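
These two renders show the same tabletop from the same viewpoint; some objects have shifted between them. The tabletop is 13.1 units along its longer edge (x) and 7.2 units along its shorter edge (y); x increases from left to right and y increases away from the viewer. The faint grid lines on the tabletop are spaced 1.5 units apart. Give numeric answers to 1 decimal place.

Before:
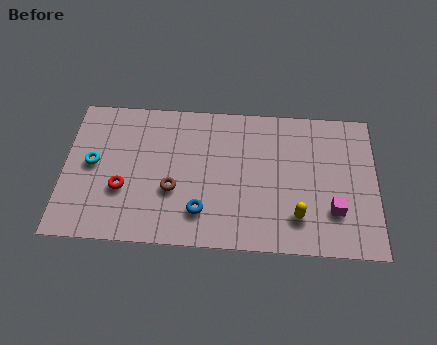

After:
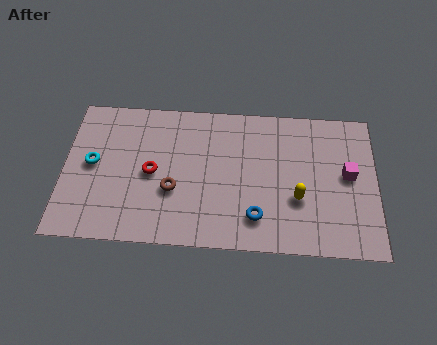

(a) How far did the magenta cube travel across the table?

1.9

The magenta cube moved from about (11.3, 2.1) to (11.9, 3.9), a distance of √(0.6² + 1.8²) ≈ 1.9.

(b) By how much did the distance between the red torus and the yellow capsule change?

-1.2

Before: roughly 7.4 units apart; after: 6.2. That's 1.2 units closer together.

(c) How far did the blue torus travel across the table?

2.3

From (5.8, 1.7) to (8.1, 1.6), the blue torus covered √(2.3² + 0.1²) ≈ 2.3 units.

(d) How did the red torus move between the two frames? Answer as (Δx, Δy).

(1.2, 0.9)

The red torus was at about (2.5, 2.6) and moved to about (3.7, 3.5).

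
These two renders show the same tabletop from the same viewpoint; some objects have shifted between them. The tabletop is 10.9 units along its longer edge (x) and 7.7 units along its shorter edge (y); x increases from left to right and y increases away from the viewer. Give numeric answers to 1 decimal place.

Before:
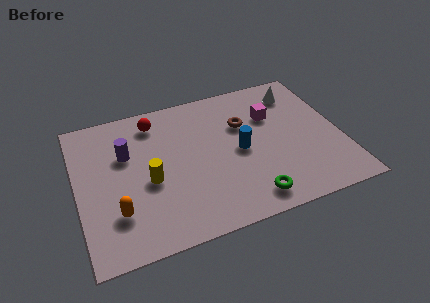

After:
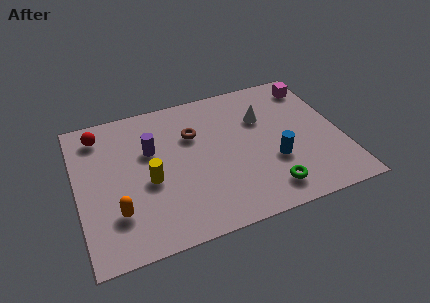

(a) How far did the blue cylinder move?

1.6

From (6.7, 3.7) to (8.0, 2.7), the blue cylinder covered √(1.3² + 1.0²) ≈ 1.6 units.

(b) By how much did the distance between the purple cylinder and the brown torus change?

-3.1

They were about 4.9 units apart before and 1.8 after — 3.1 units closer together.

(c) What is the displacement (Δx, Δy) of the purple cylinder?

(1.0, -0.1)

The purple cylinder was at about (2.1, 5.0) and moved to about (3.1, 4.9).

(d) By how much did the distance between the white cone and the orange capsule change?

-1.9

Before: roughly 8.9 units apart; after: 7.0. That's 1.9 units closer together.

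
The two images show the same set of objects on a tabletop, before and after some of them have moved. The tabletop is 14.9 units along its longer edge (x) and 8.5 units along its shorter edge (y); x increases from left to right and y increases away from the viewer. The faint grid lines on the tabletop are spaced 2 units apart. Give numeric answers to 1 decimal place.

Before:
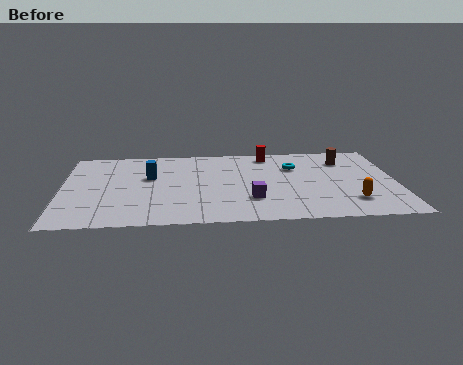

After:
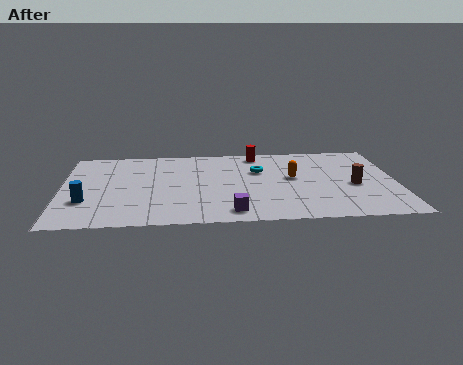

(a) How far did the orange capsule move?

3.7

The orange capsule was near (12.8, 2.0) before and (10.3, 4.7) after, so it travelled √(2.5² + 2.7²) ≈ 3.7 units.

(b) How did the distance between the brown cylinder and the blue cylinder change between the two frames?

+3.0

The distance was about 8.9 in the first image and 11.9 in the second, so they moved 3.0 units further apart.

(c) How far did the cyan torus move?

1.6

The cyan torus moved from about (10.4, 5.9) to (8.8, 5.6), a distance of √(1.6² + 0.3²) ≈ 1.6.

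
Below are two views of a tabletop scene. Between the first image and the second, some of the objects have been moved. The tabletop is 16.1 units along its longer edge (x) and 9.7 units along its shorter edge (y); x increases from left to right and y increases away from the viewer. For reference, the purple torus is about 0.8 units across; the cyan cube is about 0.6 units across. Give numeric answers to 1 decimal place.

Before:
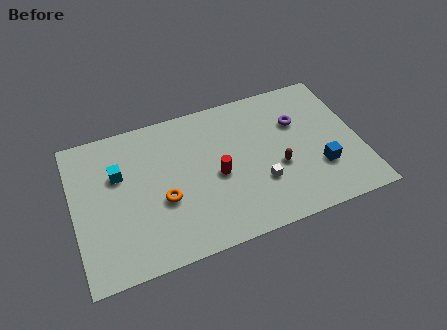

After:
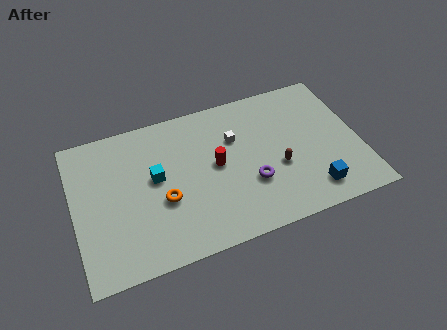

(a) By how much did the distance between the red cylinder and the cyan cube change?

-2.3

Before: roughly 5.7 units apart; after: 3.4. That's 2.3 units closer together.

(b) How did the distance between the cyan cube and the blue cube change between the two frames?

-2.3

The distance was about 11.6 in the first image and 9.3 in the second, so they moved 2.3 units closer together.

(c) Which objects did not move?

the brown capsule and the orange torus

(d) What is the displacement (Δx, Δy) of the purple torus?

(-3.0, -3.2)

The purple torus started near (12.8, 6.5) and ended near (9.8, 3.3).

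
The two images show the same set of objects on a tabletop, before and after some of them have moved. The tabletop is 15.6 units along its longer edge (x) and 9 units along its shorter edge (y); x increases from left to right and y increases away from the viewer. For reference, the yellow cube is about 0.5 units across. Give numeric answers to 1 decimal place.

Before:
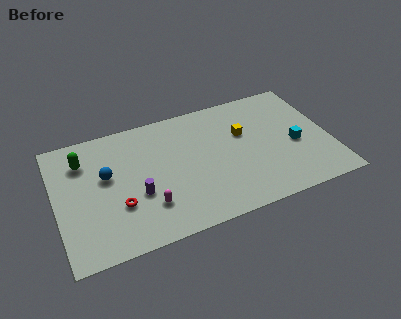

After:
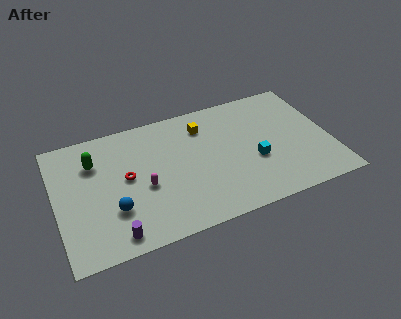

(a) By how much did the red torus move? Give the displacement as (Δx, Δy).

(0.6, 1.8)

The red torus was at about (3.4, 3.0) and moved to about (4.0, 4.8).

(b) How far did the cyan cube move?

2.4

The cyan cube moved from about (13.6, 3.9) to (11.2, 3.5), a distance of √(2.4² + 0.4²) ≈ 2.4.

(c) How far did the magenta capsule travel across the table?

1.4

From (5.0, 2.4) to (4.9, 3.8), the magenta capsule covered √(0.1² + 1.4²) ≈ 1.4 units.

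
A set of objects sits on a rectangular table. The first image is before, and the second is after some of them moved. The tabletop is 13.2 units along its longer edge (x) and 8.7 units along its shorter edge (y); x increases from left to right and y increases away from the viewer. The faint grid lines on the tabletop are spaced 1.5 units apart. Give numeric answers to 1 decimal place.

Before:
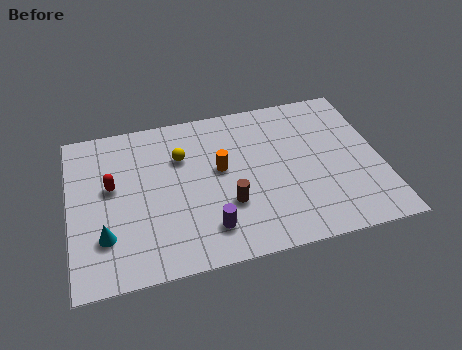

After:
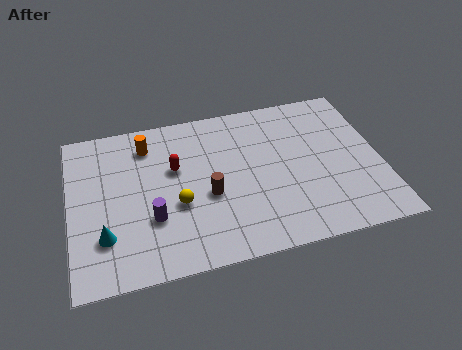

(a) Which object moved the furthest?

the orange cylinder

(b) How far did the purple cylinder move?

2.5

From (5.7, 1.8) to (3.4, 2.9), the purple cylinder covered √(2.3² + 1.1²) ≈ 2.5 units.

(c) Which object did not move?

the cyan cone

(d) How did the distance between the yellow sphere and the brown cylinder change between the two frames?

-2.3

They were about 3.6 units apart before and 1.3 after — 2.3 units closer together.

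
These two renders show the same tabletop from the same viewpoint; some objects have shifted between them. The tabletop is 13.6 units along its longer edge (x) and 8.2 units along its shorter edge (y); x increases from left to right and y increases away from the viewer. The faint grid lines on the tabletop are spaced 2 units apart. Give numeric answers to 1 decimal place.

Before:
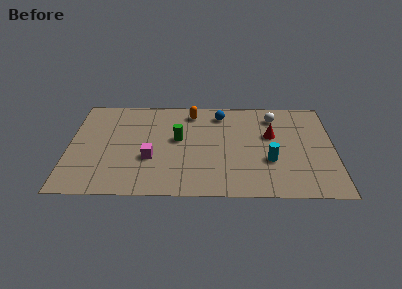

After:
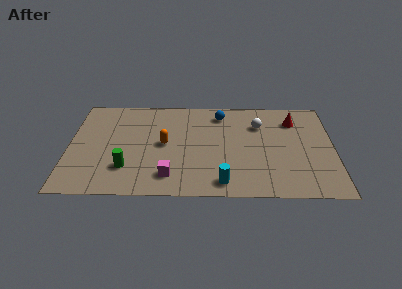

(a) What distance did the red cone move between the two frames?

1.8

The red cone was near (10.4, 5.0) before and (11.6, 6.3) after, so it travelled √(1.2² + 1.3²) ≈ 1.8 units.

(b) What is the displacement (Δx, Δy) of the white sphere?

(-0.8, -0.7)

From the two frames, the white sphere sits at roughly (10.6, 6.6) before and (9.8, 5.9) after.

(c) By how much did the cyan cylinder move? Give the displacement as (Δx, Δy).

(-2.4, -1.8)

The cyan cylinder started near (10.3, 2.9) and ended near (7.9, 1.1).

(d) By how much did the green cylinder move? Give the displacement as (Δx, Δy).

(-2.6, -2.4)

The green cylinder was at about (5.6, 4.6) and moved to about (3.0, 2.2).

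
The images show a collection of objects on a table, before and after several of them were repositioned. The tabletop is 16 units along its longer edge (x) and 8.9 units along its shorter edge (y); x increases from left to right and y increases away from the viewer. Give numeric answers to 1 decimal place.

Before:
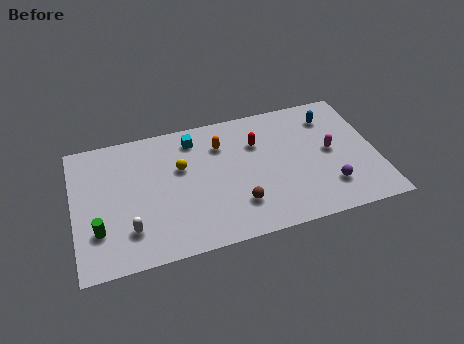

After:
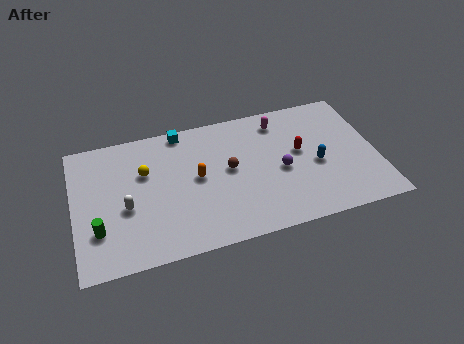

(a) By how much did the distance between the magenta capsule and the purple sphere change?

+1.0

They were about 2.4 units apart before and 3.4 after — 1.0 units further apart.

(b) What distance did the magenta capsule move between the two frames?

3.8

From (13.6, 4.6) to (11.1, 7.4), the magenta capsule covered √(2.5² + 2.8²) ≈ 3.8 units.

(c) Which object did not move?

the green cylinder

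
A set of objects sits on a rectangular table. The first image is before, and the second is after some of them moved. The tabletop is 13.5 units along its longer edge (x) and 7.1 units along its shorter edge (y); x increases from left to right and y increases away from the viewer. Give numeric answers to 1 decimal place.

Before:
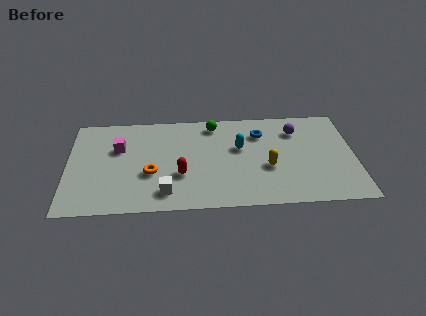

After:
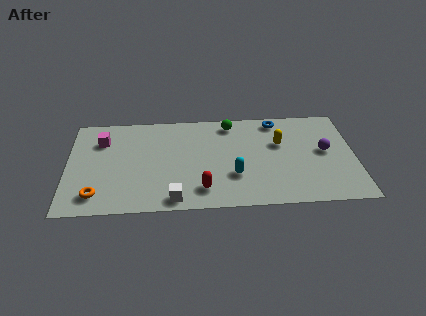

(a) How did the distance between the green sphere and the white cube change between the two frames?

+0.6

They were about 5.3 units apart before and 5.9 after — 0.6 units further apart.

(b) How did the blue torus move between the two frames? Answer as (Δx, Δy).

(0.8, 0.9)

The blue torus started near (9.1, 5.3) and ended near (9.9, 6.2).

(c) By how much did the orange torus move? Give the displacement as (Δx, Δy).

(-2.5, -1.4)

The orange torus was at about (3.9, 2.7) and moved to about (1.4, 1.3).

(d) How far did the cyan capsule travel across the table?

2.0

The cyan capsule moved from about (8.1, 4.3) to (7.8, 2.3), a distance of √(0.3² + 2.0²) ≈ 2.0.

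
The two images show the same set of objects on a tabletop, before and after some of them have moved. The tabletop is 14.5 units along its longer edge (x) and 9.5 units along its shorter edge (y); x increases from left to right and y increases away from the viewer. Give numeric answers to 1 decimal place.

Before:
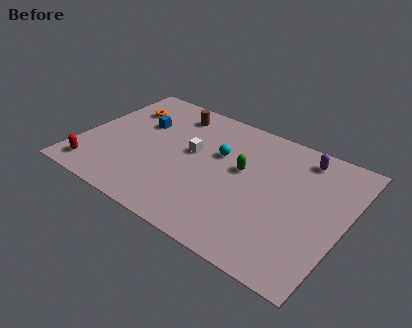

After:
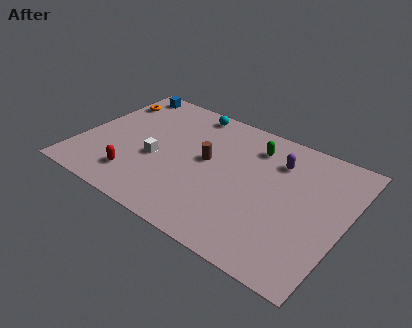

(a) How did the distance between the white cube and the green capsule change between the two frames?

+3.2

The distance was about 2.8 in the first image and 6.0 in the second, so they moved 3.2 units further apart.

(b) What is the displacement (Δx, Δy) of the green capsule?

(0.3, 2.0)

The green capsule started near (8.8, 5.5) and ended near (9.1, 7.5).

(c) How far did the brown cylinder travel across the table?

3.7

The brown cylinder moved from about (4.4, 7.9) to (6.9, 5.2), a distance of √(2.5² + 2.7²) ≈ 3.7.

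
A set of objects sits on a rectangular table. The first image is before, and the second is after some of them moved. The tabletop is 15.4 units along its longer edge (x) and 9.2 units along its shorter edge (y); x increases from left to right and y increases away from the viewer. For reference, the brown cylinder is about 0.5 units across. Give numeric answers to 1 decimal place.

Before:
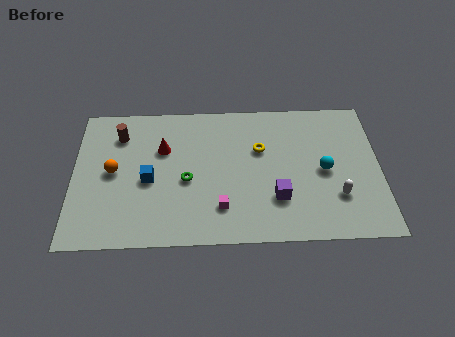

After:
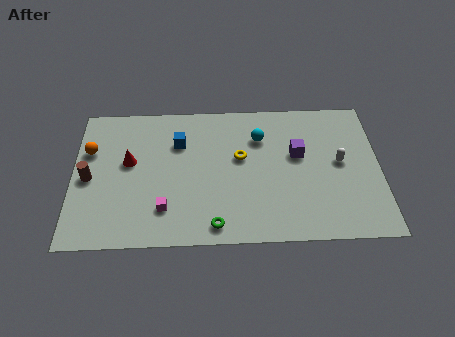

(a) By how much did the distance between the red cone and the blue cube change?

+0.7

Before: roughly 2.1 units apart; after: 2.8. That's 0.7 units further apart.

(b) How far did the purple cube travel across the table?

3.0

The purple cube moved from about (10.2, 2.7) to (11.3, 5.5), a distance of √(1.1² + 2.8²) ≈ 3.0.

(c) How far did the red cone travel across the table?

1.9

The red cone was near (4.5, 6.1) before and (2.8, 5.3) after, so it travelled √(1.7² + 0.8²) ≈ 1.9 units.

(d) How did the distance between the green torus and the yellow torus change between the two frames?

+0.3

The distance was about 4.2 in the first image and 4.5 in the second, so they moved 0.3 units further apart.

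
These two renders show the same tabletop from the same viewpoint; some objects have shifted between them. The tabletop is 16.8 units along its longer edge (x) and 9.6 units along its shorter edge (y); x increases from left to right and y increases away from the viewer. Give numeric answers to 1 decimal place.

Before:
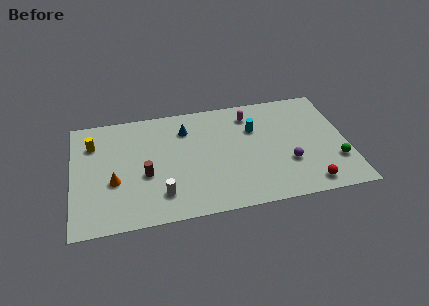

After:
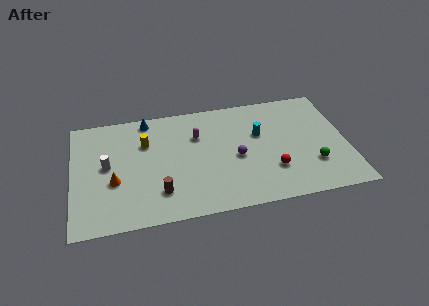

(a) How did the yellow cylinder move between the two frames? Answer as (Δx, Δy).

(3.2, -0.5)

From the two frames, the yellow cylinder sits at roughly (1.3, 7.1) before and (4.5, 6.6) after.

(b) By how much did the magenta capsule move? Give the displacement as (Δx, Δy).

(-3.3, -1.2)

From the two frames, the magenta capsule sits at roughly (11.0, 7.8) before and (7.7, 6.6) after.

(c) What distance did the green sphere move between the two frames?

1.4

The green sphere was near (16.0, 2.8) before and (14.6, 2.8) after, so it travelled √(1.4² + 0.0²) ≈ 1.4 units.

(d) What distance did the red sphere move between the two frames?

2.6

The red sphere moved from about (14.2, 1.2) to (12.1, 2.8), a distance of √(2.1² + 1.6²) ≈ 2.6.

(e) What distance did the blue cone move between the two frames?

2.6

The blue cone moved from about (7.0, 7.3) to (4.7, 8.6), a distance of √(2.3² + 1.3²) ≈ 2.6.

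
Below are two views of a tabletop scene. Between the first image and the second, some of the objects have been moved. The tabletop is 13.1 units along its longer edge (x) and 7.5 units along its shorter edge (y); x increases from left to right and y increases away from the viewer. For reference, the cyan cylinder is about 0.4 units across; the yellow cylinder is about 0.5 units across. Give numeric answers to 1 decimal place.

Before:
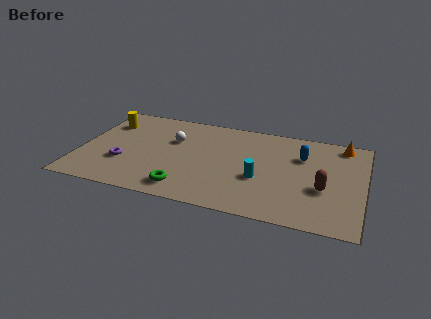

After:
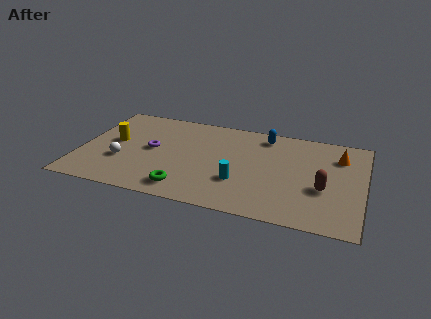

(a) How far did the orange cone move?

1.0

From (12.0, 6.6) to (11.9, 5.6), the orange cone covered √(0.1² + 1.0²) ≈ 1.0 units.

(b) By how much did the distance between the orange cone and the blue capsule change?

+1.3

They were about 2.3 units apart before and 3.6 after — 1.3 units further apart.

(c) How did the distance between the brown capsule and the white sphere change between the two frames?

+1.9

They were about 7.4 units apart before and 9.3 after — 1.9 units further apart.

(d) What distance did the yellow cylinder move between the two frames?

1.6

The yellow cylinder was near (1.0, 5.6) before and (1.5, 4.1) after, so it travelled √(0.5² + 1.5²) ≈ 1.6 units.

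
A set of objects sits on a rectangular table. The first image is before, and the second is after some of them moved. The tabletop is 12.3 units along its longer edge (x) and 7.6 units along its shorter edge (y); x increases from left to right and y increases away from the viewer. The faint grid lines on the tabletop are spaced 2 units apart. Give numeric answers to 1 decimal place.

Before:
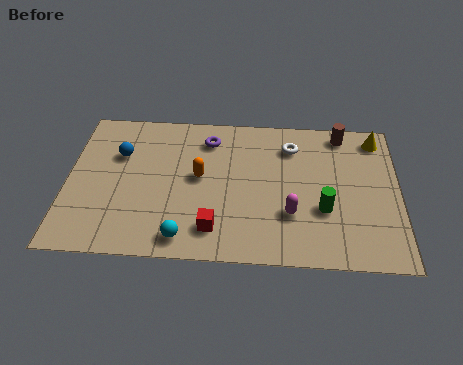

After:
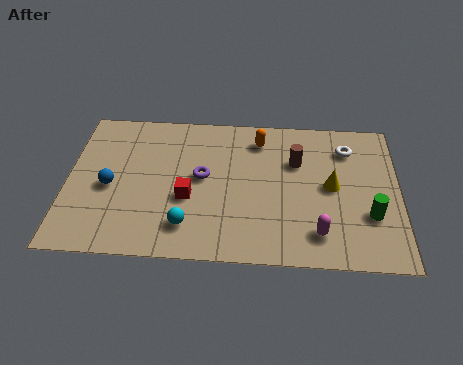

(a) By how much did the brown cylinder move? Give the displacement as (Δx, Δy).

(-1.7, -1.6)

From the two frames, the brown cylinder sits at roughly (10.2, 6.7) before and (8.5, 5.1) after.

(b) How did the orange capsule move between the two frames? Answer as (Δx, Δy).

(2.2, 2.1)

The orange capsule started near (4.9, 4.1) and ended near (7.1, 6.2).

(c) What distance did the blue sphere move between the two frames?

1.7

The blue sphere moved from about (1.9, 5.1) to (1.6, 3.4), a distance of √(0.3² + 1.7²) ≈ 1.7.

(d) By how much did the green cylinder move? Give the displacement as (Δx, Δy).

(1.7, -0.2)

The green cylinder started near (9.5, 2.7) and ended near (11.2, 2.5).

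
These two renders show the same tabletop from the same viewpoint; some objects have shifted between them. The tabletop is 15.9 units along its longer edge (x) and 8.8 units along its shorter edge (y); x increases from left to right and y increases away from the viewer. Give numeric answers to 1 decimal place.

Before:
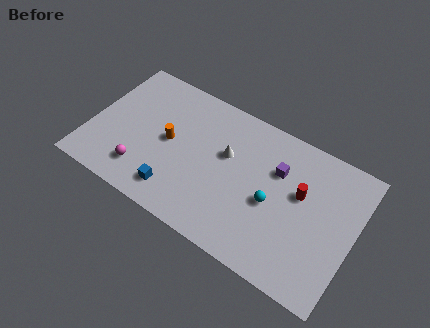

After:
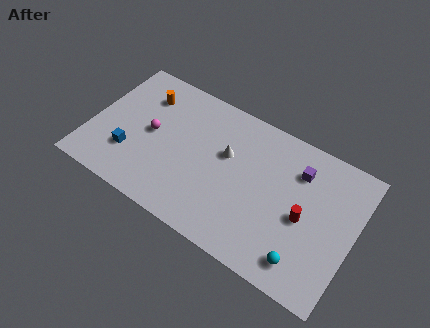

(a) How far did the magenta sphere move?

2.6

The magenta sphere was near (3.5, 1.9) before and (3.6, 4.5) after, so it travelled √(0.1² + 2.6²) ≈ 2.6 units.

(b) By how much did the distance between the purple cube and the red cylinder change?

+1.0

The distance was about 1.7 in the first image and 2.7 in the second, so they moved 1.0 units further apart.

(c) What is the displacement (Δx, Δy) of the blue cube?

(-3.0, 1.0)

The blue cube started near (5.6, 1.6) and ended near (2.6, 2.6).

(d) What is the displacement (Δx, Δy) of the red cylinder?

(0.4, -1.3)

From the two frames, the red cylinder sits at roughly (12.6, 5.3) before and (13.0, 4.0) after.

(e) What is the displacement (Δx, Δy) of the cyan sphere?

(2.3, -2.4)

From the two frames, the cyan sphere sits at roughly (11.1, 3.9) before and (13.4, 1.5) after.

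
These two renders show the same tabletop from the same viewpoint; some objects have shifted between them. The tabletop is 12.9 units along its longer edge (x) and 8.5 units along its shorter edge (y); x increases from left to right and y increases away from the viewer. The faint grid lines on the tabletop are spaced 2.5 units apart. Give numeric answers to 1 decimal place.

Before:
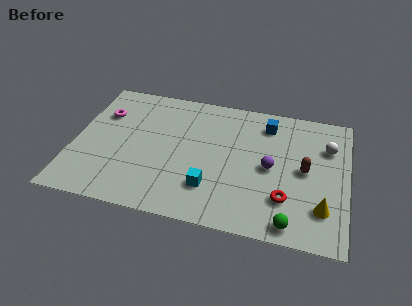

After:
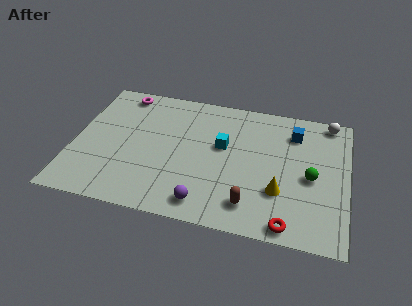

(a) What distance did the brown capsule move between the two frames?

3.6

The brown capsule moved from about (10.9, 4.3) to (8.5, 1.6), a distance of √(2.4² + 2.7²) ≈ 3.6.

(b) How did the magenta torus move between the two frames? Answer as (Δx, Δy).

(0.8, 1.6)

The magenta torus started near (1.2, 5.9) and ended near (2.0, 7.5).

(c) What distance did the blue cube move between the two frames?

1.3

The blue cube moved from about (9.0, 6.9) to (10.3, 6.6), a distance of √(1.3² + 0.3²) ≈ 1.3.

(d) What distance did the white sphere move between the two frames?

1.7

The white sphere was near (11.9, 6.0) before and (11.9, 7.7) after, so it travelled √(0.0² + 1.7²) ≈ 1.7 units.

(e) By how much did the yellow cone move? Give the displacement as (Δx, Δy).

(-2.0, 0.6)

The yellow cone was at about (11.8, 2.1) and moved to about (9.8, 2.7).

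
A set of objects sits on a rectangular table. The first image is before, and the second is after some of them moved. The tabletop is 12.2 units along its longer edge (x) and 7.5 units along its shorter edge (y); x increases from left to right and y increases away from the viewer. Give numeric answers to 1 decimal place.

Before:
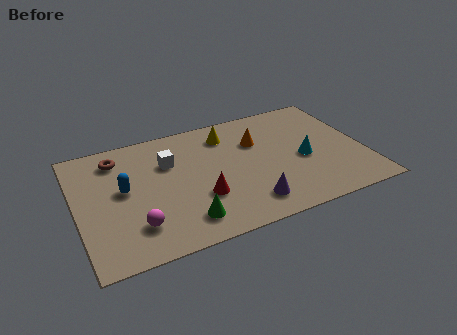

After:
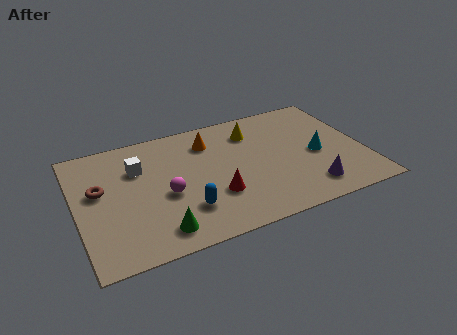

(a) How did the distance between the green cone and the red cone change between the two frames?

+1.4

The distance was about 1.4 in the first image and 2.8 in the second, so they moved 1.4 units further apart.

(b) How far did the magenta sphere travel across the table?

2.0

From (2.3, 1.8) to (3.7, 3.2), the magenta sphere covered √(1.4² + 1.4²) ≈ 2.0 units.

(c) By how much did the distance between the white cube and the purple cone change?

+3.1

They were about 4.8 units apart before and 7.9 after — 3.1 units further apart.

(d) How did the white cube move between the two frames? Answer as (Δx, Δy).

(-1.3, 0.1)

From the two frames, the white cube sits at roughly (4.0, 5.1) before and (2.7, 5.2) after.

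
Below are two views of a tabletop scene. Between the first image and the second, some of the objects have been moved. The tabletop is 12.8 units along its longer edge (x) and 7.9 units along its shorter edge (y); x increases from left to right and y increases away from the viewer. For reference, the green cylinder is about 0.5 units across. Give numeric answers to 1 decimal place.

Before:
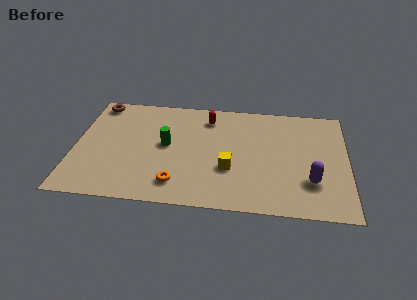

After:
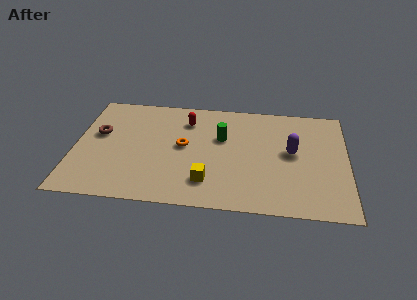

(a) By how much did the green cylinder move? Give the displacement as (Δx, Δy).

(2.6, 0.8)

The green cylinder was at about (4.3, 4.2) and moved to about (6.9, 5.0).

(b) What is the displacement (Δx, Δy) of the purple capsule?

(-0.9, 2.0)

The purple capsule started near (11.1, 2.3) and ended near (10.2, 4.3).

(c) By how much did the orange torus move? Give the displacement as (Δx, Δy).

(0.2, 2.7)

The orange torus was at about (4.9, 1.5) and moved to about (5.1, 4.2).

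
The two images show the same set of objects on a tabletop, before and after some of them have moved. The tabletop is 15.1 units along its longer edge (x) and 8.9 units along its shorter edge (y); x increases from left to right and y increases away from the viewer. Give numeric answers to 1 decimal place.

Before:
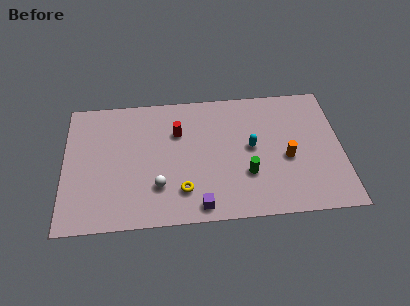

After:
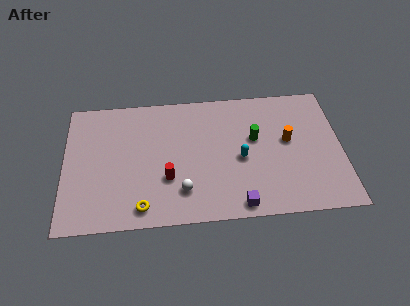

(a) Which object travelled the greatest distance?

the red cylinder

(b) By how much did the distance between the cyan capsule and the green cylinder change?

-0.3

Before: roughly 1.8 units apart; after: 1.5. That's 0.3 units closer together.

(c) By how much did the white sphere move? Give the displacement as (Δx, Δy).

(1.3, -0.4)

The white sphere was at about (5.1, 2.5) and moved to about (6.4, 2.1).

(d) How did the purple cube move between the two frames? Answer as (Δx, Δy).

(2.1, -0.1)

From the two frames, the purple cube sits at roughly (7.3, 1.0) before and (9.4, 0.9) after.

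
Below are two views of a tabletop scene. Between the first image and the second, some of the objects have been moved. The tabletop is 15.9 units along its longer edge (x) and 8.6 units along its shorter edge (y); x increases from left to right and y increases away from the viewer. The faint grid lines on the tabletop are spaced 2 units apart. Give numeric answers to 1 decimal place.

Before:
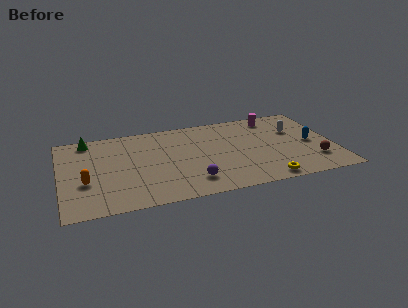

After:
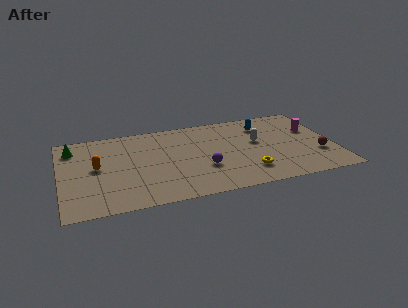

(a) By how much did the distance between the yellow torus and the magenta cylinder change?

-1.2

The distance was about 6.6 in the first image and 5.4 in the second, so they moved 1.2 units closer together.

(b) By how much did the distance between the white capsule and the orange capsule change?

-3.2

Before: roughly 12.6 units apart; after: 9.4. That's 3.2 units closer together.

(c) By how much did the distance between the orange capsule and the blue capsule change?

-3.1

Before: roughly 13.2 units apart; after: 10.1. That's 3.1 units closer together.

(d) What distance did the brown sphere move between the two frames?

0.7

From (14.6, 2.2) to (14.9, 2.8), the brown sphere covered √(0.3² + 0.6²) ≈ 0.7 units.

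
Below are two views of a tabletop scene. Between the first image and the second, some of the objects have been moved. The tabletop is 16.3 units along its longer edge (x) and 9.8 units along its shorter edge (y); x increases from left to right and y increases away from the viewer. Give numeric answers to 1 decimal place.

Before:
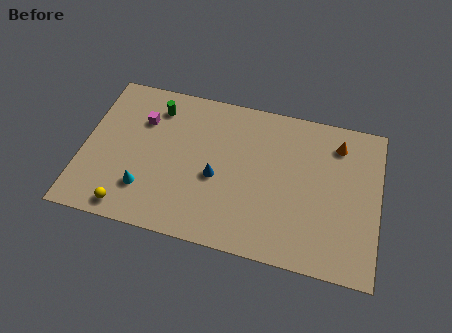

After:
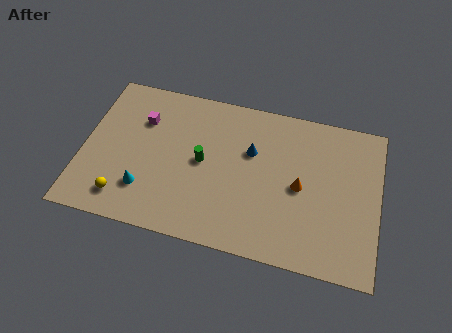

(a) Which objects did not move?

the cyan cone and the magenta cube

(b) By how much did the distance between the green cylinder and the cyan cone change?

-1.5

Before: roughly 5.4 units apart; after: 3.9. That's 1.5 units closer together.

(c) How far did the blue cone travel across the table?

2.8

From (7.4, 4.2) to (9.2, 6.3), the blue cone covered √(1.8² + 2.1²) ≈ 2.8 units.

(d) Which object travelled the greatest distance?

the green cylinder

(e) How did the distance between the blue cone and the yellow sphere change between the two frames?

+2.6

They were about 5.5 units apart before and 8.1 after — 2.6 units further apart.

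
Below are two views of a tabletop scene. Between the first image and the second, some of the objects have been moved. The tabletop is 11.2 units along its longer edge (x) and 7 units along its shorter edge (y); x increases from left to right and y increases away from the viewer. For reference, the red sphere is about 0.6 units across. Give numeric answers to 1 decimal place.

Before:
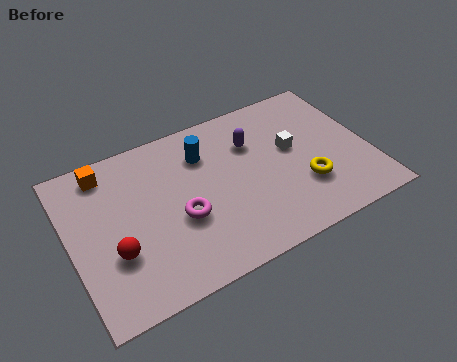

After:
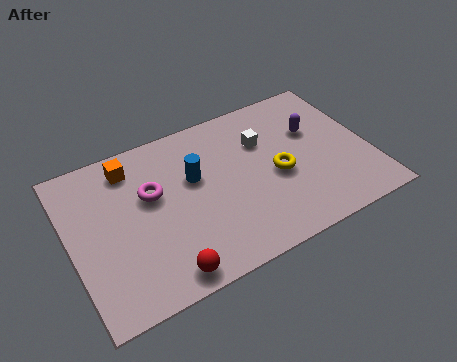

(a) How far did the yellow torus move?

1.3

The yellow torus was near (8.6, 2.2) before and (7.7, 3.1) after, so it travelled √(0.9² + 0.9²) ≈ 1.3 units.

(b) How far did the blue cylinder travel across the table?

1.0

The blue cylinder moved from about (5.2, 5.2) to (4.7, 4.3), a distance of √(0.5² + 0.9²) ≈ 1.0.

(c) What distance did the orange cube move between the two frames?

0.9

From (1.6, 6.0) to (2.5, 5.8), the orange cube covered √(0.9² + 0.2²) ≈ 0.9 units.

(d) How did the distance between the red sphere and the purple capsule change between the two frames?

+1.2

They were about 6.0 units apart before and 7.2 after — 1.2 units further apart.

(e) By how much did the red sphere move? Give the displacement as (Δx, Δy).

(1.6, -1.6)

From the two frames, the red sphere sits at roughly (1.5, 2.4) before and (3.1, 0.8) after.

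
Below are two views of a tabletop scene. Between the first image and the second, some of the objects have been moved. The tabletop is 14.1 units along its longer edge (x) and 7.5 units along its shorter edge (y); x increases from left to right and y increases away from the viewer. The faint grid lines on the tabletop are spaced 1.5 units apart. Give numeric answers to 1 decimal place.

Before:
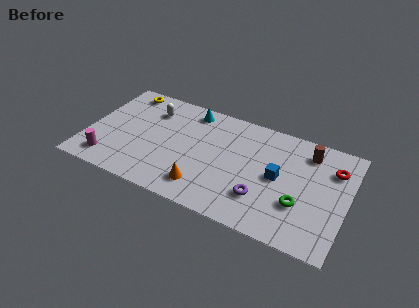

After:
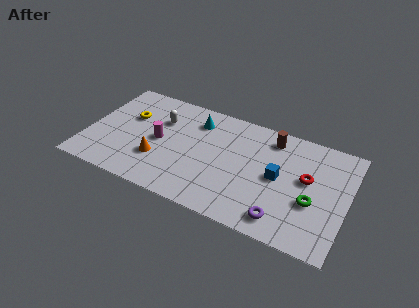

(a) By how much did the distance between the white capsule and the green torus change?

-0.3

They were about 9.1 units apart before and 8.8 after — 0.3 units closer together.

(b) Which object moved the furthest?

the magenta cylinder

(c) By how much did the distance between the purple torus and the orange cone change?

+3.8

Before: roughly 3.2 units apart; after: 7.0. That's 3.8 units further apart.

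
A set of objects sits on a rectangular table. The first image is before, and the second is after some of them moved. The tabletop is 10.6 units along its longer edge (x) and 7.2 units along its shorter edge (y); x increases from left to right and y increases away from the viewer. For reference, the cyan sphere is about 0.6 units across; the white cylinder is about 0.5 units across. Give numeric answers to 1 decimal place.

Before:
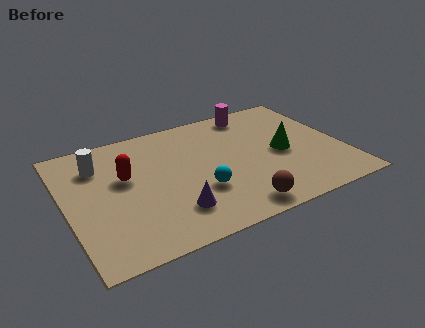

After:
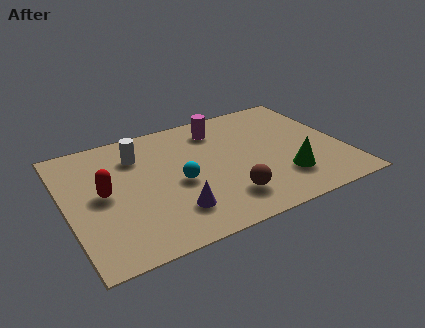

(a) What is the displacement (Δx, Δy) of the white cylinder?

(1.5, 0.0)

The white cylinder was at about (1.4, 5.4) and moved to about (2.9, 5.4).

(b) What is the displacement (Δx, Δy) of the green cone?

(-0.2, -1.5)

The green cone was at about (8.3, 3.4) and moved to about (8.1, 1.9).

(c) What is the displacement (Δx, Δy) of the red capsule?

(-0.9, -0.6)

The red capsule was at about (2.3, 4.3) and moved to about (1.4, 3.7).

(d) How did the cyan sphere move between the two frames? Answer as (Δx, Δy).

(-0.7, 0.8)

From the two frames, the cyan sphere sits at roughly (4.9, 2.4) before and (4.2, 3.2) after.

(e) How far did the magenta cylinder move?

1.6

The magenta cylinder was near (7.6, 6.3) before and (6.1, 5.8) after, so it travelled √(1.5² + 0.5²) ≈ 1.6 units.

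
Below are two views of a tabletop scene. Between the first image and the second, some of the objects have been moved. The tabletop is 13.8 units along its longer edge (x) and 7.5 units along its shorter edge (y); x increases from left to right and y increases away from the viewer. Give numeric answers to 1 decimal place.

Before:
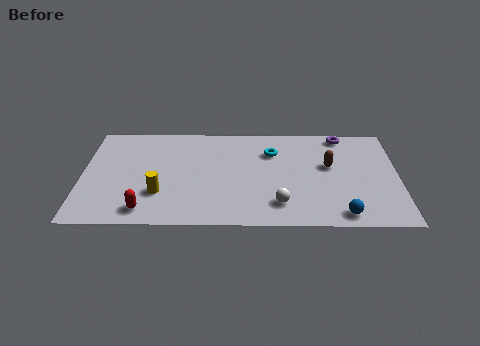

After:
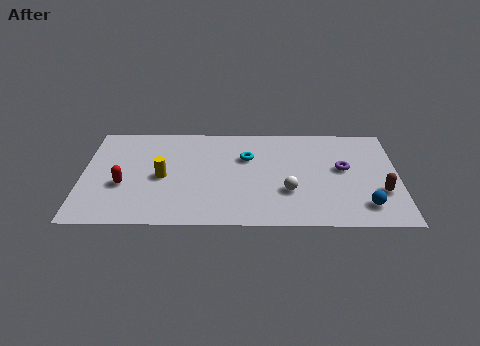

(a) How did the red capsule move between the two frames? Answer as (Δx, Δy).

(-1.0, 1.8)

The red capsule was at about (2.8, 1.1) and moved to about (1.8, 2.9).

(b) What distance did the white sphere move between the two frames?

1.0

The white sphere was near (8.6, 1.6) before and (9.0, 2.5) after, so it travelled √(0.4² + 0.9²) ≈ 1.0 units.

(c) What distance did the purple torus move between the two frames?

2.5

The purple torus was near (11.4, 6.7) before and (11.4, 4.2) after, so it travelled √(0.0² + 2.5²) ≈ 2.5 units.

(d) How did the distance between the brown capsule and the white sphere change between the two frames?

+0.4

They were about 3.6 units apart before and 4.0 after — 0.4 units further apart.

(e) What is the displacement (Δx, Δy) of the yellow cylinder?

(0.1, 1.2)

The yellow cylinder was at about (3.4, 2.3) and moved to about (3.5, 3.5).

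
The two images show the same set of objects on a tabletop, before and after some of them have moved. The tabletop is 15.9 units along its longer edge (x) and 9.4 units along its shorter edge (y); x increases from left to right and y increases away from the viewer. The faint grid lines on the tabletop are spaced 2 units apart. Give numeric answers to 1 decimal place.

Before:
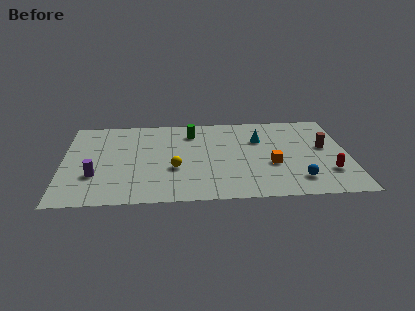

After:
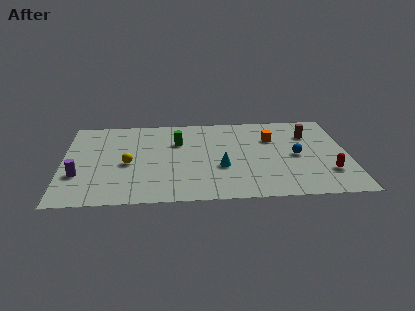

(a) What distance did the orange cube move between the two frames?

2.9

From (11.6, 3.6) to (11.7, 6.5), the orange cube covered √(0.1² + 2.9²) ≈ 2.9 units.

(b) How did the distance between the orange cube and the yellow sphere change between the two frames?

+3.0

They were about 5.4 units apart before and 8.4 after — 3.0 units further apart.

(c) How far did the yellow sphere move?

2.7

The yellow sphere was near (6.2, 3.5) before and (3.6, 4.2) after, so it travelled √(2.6² + 0.7²) ≈ 2.7 units.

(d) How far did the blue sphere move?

2.6

The blue sphere moved from about (13.0, 1.9) to (13.0, 4.5), a distance of √(0.0² + 2.6²) ≈ 2.6.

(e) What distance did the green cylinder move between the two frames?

1.3

From (7.2, 7.4) to (6.4, 6.4), the green cylinder covered √(0.8² + 1.0²) ≈ 1.3 units.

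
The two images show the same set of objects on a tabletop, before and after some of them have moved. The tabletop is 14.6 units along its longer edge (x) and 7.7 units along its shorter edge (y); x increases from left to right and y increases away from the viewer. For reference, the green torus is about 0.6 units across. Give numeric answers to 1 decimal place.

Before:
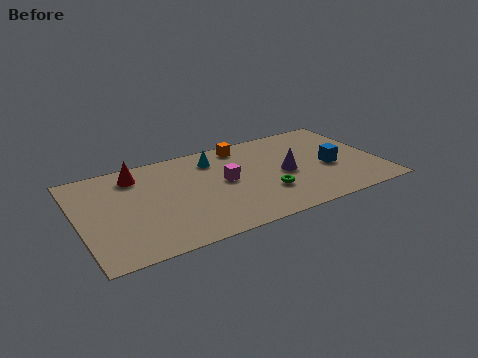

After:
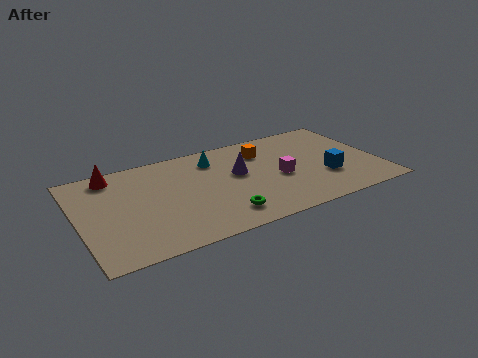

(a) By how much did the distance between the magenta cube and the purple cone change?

-0.7

Before: roughly 2.9 units apart; after: 2.2. That's 0.7 units closer together.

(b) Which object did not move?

the cyan cone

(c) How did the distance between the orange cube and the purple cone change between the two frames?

-1.6

The distance was about 3.5 in the first image and 1.9 in the second, so they moved 1.6 units closer together.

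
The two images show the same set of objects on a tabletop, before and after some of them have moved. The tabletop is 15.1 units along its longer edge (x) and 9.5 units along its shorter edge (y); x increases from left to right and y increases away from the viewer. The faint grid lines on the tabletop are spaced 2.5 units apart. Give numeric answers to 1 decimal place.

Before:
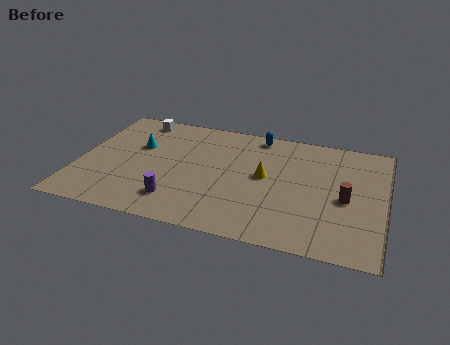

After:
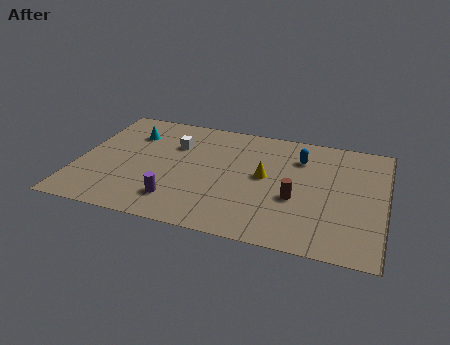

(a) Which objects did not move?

the purple cylinder and the yellow cone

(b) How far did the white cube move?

2.8

The white cube moved from about (2.5, 8.4) to (4.6, 6.6), a distance of √(2.1² + 1.8²) ≈ 2.8.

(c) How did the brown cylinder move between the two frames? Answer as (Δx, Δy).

(-2.4, -0.6)

From the two frames, the brown cylinder sits at roughly (13.2, 4.3) before and (10.8, 3.7) after.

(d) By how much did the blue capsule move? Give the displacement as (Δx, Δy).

(2.2, -1.4)

The blue capsule was at about (8.6, 8.5) and moved to about (10.8, 7.1).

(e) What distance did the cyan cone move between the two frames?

1.1

The cyan cone moved from about (2.8, 6.0) to (2.4, 7.0), a distance of √(0.4² + 1.0²) ≈ 1.1.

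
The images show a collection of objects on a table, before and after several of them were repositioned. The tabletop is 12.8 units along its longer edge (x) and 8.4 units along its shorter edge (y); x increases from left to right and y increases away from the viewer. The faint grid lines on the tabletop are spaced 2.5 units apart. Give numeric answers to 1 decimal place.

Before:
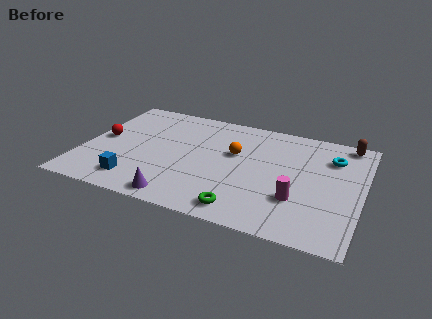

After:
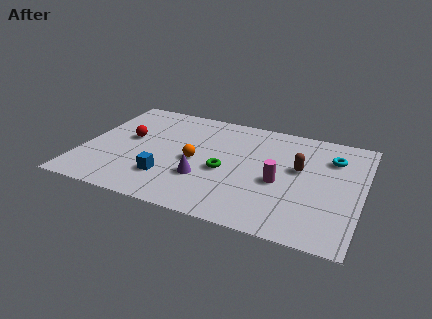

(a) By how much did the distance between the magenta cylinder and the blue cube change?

-2.2

Before: roughly 7.4 units apart; after: 5.2. That's 2.2 units closer together.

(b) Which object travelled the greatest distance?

the brown capsule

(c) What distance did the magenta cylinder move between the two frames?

1.3

The magenta cylinder moved from about (10.0, 2.6) to (9.1, 3.6), a distance of √(0.9² + 1.0²) ≈ 1.3.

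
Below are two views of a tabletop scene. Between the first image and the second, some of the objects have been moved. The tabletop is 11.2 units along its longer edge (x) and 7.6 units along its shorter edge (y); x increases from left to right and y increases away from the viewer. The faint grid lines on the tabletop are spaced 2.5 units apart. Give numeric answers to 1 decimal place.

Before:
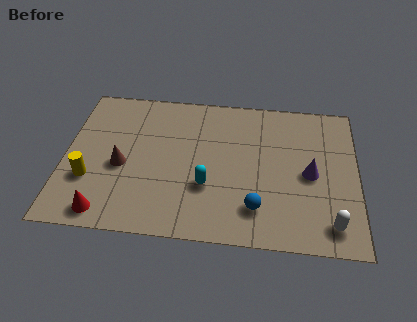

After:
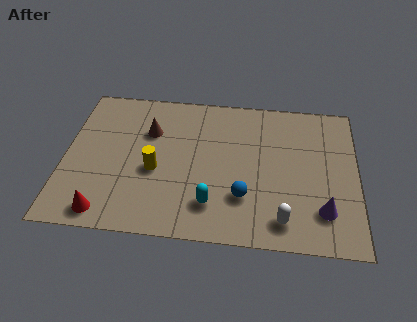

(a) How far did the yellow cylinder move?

2.6

From (1.0, 2.5) to (3.5, 3.2), the yellow cylinder covered √(2.5² + 0.7²) ≈ 2.6 units.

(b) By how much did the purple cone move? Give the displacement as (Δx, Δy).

(0.5, -1.8)

The purple cone started near (9.4, 3.6) and ended near (9.9, 1.8).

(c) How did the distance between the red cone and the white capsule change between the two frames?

-1.8

Before: roughly 8.5 units apart; after: 6.7. That's 1.8 units closer together.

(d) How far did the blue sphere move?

0.7

From (7.4, 1.7) to (6.9, 2.2), the blue sphere covered √(0.5² + 0.5²) ≈ 0.7 units.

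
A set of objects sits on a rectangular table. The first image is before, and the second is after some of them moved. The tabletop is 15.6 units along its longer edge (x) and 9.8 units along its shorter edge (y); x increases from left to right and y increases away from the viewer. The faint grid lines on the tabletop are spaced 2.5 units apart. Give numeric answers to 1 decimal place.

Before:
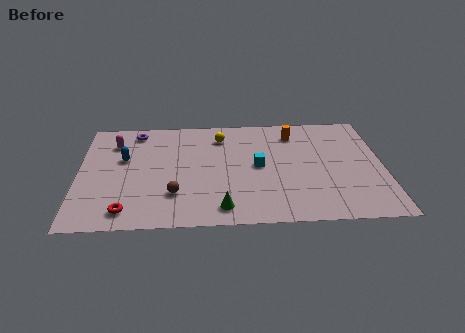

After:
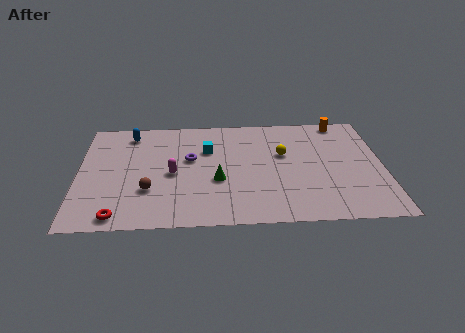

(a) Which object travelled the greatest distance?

the magenta capsule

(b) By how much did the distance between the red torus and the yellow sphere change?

+1.8

The distance was about 8.0 in the first image and 9.8 in the second, so they moved 1.8 units further apart.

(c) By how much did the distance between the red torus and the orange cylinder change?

+3.2

They were about 10.8 units apart before and 14.0 after — 3.2 units further apart.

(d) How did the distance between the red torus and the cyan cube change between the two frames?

-0.4

They were about 7.6 units apart before and 7.2 after — 0.4 units closer together.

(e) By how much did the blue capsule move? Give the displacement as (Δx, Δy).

(0.3, 2.3)

The blue capsule started near (2.3, 6.0) and ended near (2.6, 8.3).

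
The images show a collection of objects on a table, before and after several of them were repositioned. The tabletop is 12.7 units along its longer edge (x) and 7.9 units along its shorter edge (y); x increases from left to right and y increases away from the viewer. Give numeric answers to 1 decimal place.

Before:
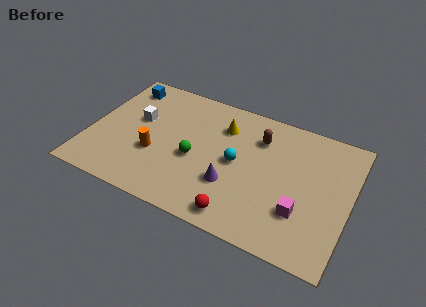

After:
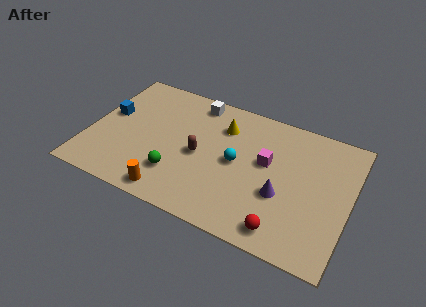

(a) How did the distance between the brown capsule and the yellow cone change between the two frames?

+0.6

Before: roughly 1.8 units apart; after: 2.4. That's 0.6 units further apart.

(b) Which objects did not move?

the cyan sphere and the yellow cone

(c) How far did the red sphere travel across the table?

2.1

The red sphere was near (7.7, 1.0) before and (9.8, 1.1) after, so it travelled √(2.1² + 0.1²) ≈ 2.1 units.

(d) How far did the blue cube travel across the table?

2.1

The blue cube was near (1.2, 6.6) before and (0.8, 4.5) after, so it travelled √(0.4² + 2.1²) ≈ 2.1 units.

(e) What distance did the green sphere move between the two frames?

1.5

The green sphere was near (5.2, 3.4) before and (4.5, 2.1) after, so it travelled √(0.7² + 1.3²) ≈ 1.5 units.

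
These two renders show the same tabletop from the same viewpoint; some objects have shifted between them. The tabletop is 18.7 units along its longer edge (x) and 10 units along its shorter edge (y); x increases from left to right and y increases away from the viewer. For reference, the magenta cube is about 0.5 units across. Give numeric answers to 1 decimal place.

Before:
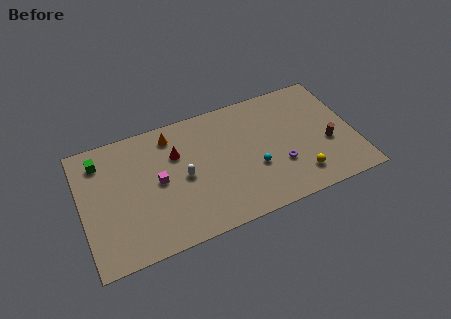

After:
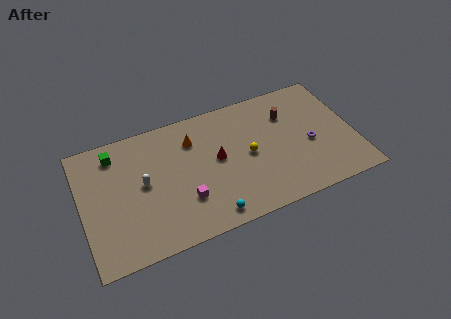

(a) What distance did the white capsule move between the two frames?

2.7

The white capsule moved from about (6.9, 4.8) to (4.2, 5.3), a distance of √(2.7² + 0.5²) ≈ 2.7.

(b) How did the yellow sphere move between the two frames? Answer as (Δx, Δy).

(-3.2, 2.9)

The yellow sphere started near (14.6, 2.0) and ended near (11.4, 4.9).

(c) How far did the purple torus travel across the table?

2.4

The purple torus moved from about (13.4, 3.3) to (15.6, 4.3), a distance of √(2.2² + 1.0²) ≈ 2.4.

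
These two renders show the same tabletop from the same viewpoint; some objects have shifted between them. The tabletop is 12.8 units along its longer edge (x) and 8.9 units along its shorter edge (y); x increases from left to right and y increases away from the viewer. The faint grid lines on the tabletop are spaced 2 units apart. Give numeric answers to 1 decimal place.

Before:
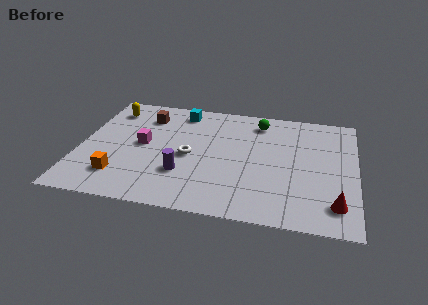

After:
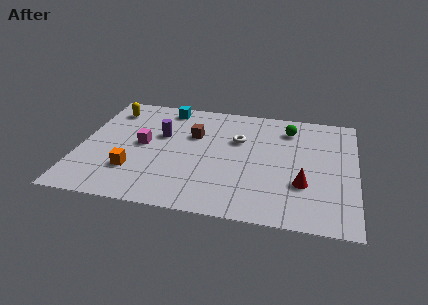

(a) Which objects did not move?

the magenta cube and the yellow capsule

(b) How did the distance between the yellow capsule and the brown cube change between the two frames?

+2.5

The distance was about 1.7 in the first image and 4.2 in the second, so they moved 2.5 units further apart.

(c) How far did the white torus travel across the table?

2.8

The white torus moved from about (5.1, 4.1) to (7.3, 5.8), a distance of √(2.2² + 1.7²) ≈ 2.8.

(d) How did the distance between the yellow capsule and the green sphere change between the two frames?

+1.4

They were about 7.0 units apart before and 8.4 after — 1.4 units further apart.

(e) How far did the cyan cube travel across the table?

0.7

From (4.5, 7.6) to (3.8, 7.8), the cyan cube covered √(0.7² + 0.2²) ≈ 0.7 units.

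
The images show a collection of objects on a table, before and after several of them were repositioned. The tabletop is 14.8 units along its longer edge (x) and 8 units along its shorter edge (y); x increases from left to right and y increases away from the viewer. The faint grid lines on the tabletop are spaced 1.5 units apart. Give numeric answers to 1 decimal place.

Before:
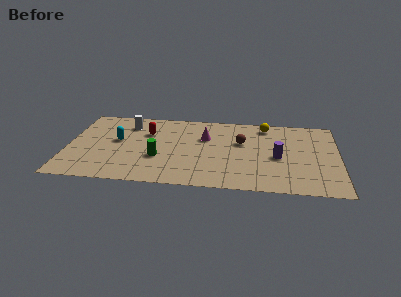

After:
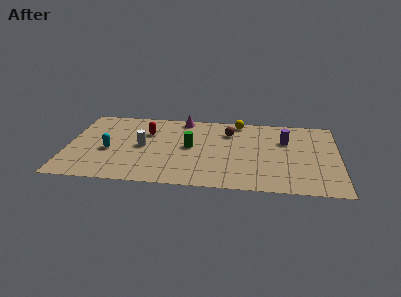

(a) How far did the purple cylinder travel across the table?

1.8

From (11.5, 3.6) to (11.9, 5.4), the purple cylinder covered √(0.4² + 1.8²) ≈ 1.8 units.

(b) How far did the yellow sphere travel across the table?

1.5

The yellow sphere moved from about (10.8, 6.9) to (9.3, 7.2), a distance of √(1.5² + 0.3²) ≈ 1.5.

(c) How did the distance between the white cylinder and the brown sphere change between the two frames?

-1.3

Before: roughly 6.4 units apart; after: 5.1. That's 1.3 units closer together.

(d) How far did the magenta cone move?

2.3

From (7.5, 5.3) to (6.2, 7.2), the magenta cone covered √(1.3² + 1.9²) ≈ 2.3 units.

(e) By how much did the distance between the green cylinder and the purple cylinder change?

-1.2

The distance was about 6.5 in the first image and 5.3 in the second, so they moved 1.2 units closer together.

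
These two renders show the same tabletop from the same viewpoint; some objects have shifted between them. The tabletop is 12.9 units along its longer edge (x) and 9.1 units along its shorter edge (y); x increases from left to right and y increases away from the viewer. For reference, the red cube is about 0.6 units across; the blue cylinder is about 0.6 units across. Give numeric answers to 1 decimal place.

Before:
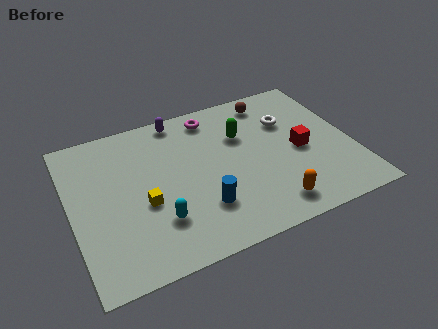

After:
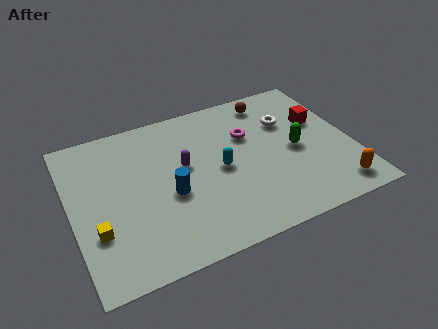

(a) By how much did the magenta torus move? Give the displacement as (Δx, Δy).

(1.5, -1.8)

From the two frames, the magenta torus sits at roughly (6.8, 7.8) before and (8.3, 6.0) after.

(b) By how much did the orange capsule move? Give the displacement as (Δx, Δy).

(3.0, -0.1)

The orange capsule started near (8.7, 1.4) and ended near (11.7, 1.3).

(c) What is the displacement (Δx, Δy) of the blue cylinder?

(-1.3, 1.3)

From the two frames, the blue cylinder sits at roughly (5.7, 2.5) before and (4.4, 3.8) after.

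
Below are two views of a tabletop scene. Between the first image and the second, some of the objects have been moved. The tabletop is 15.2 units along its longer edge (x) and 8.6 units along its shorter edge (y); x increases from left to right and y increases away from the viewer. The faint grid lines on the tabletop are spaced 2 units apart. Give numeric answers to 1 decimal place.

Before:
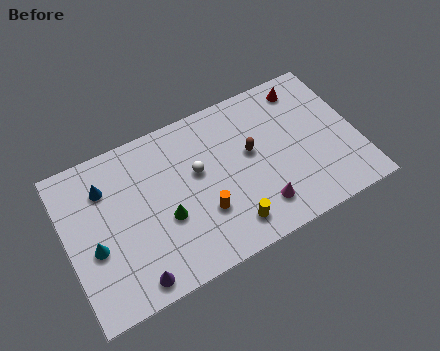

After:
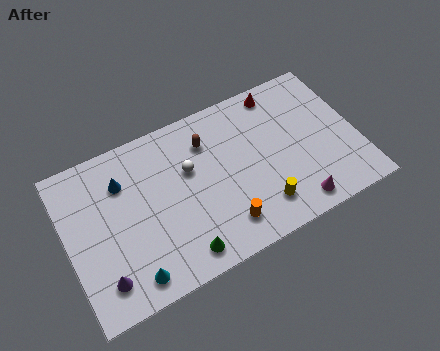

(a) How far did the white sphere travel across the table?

0.5

The white sphere moved from about (6.9, 5.1) to (6.5, 5.4), a distance of √(0.4² + 0.3²) ≈ 0.5.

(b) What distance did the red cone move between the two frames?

1.3

From (12.9, 7.3) to (11.6, 7.6), the red cone covered √(1.3² + 0.3²) ≈ 1.3 units.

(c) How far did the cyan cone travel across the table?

2.8

The cyan cone was near (1.3, 3.5) before and (2.9, 1.2) after, so it travelled √(1.6² + 2.3²) ≈ 2.8 units.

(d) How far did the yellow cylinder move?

1.7

The yellow cylinder moved from about (8.1, 1.5) to (9.8, 1.8), a distance of √(1.7² + 0.3²) ≈ 1.7.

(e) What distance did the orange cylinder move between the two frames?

1.4

The orange cylinder moved from about (6.9, 2.8) to (7.8, 1.7), a distance of √(0.9² + 1.1²) ≈ 1.4.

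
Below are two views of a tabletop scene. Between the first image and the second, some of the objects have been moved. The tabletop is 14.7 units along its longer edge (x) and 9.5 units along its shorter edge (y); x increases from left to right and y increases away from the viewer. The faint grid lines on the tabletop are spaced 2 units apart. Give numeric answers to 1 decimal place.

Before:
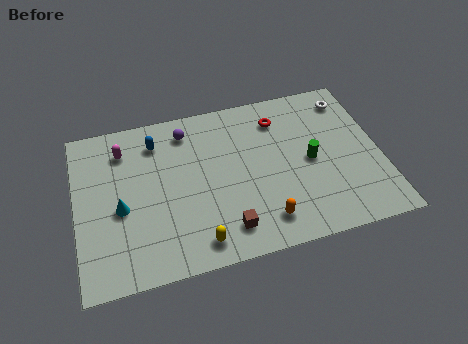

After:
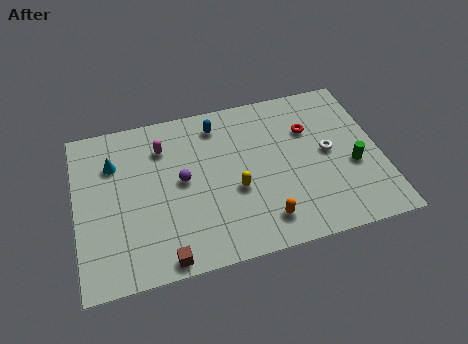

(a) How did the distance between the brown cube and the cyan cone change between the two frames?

+0.9

Before: roughly 5.5 units apart; after: 6.4. That's 0.9 units further apart.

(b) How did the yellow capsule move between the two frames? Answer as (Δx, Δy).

(2.0, 2.5)

From the two frames, the yellow capsule sits at roughly (5.6, 1.3) before and (7.6, 3.8) after.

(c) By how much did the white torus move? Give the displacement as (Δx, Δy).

(-1.3, -3.0)

The white torus started near (13.5, 7.9) and ended near (12.2, 4.9).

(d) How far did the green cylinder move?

2.2

The green cylinder moved from about (11.3, 4.6) to (13.3, 3.8), a distance of √(2.0² + 0.8²) ≈ 2.2.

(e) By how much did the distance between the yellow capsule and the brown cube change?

+3.2

The distance was about 1.5 in the first image and 4.7 in the second, so they moved 3.2 units further apart.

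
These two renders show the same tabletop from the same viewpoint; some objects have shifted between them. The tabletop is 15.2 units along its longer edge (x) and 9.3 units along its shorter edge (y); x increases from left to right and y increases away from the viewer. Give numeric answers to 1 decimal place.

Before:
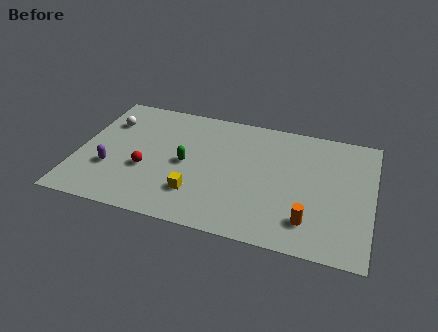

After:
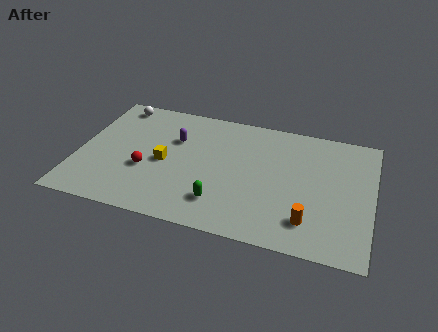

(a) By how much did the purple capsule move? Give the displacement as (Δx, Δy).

(3.1, 3.1)

The purple capsule started near (1.8, 3.1) and ended near (4.9, 6.2).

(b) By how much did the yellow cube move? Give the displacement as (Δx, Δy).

(-1.8, 1.9)

From the two frames, the yellow cube sits at roughly (6.3, 2.4) before and (4.5, 4.3) after.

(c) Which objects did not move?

the orange cylinder and the red sphere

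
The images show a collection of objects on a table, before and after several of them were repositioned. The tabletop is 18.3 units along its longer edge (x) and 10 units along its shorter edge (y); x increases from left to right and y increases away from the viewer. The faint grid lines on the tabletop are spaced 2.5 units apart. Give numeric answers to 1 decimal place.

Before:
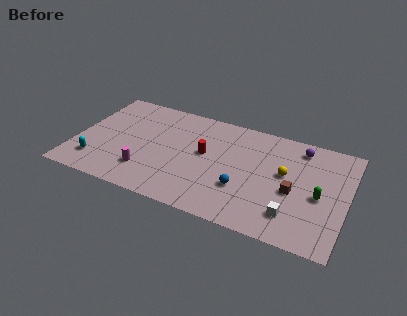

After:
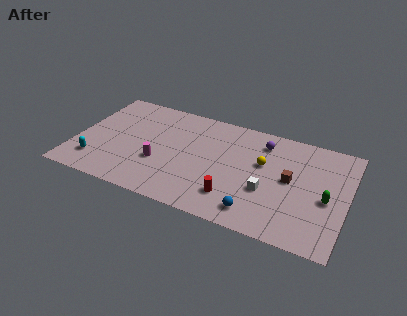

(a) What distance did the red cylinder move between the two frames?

4.0

From (8.7, 5.6) to (11.0, 2.3), the red cylinder covered √(2.3² + 3.3²) ≈ 4.0 units.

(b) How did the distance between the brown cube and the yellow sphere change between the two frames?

+0.5

Before: roughly 1.6 units apart; after: 2.1. That's 0.5 units further apart.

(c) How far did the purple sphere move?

2.5

The purple sphere moved from about (14.9, 8.5) to (12.4, 8.1), a distance of √(2.5² + 0.4²) ≈ 2.5.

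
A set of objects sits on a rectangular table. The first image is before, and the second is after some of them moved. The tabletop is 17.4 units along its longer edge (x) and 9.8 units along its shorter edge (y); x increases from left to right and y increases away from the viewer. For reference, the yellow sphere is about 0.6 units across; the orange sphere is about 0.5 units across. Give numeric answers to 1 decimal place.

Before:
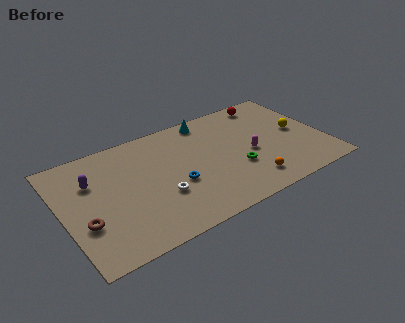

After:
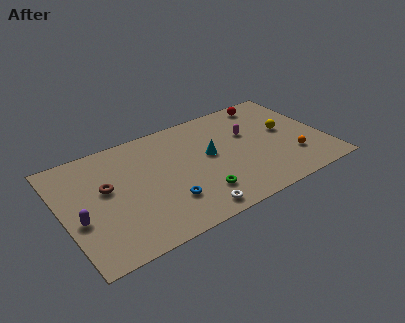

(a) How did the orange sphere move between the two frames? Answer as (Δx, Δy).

(3.1, 0.9)

The orange sphere was at about (11.9, 1.8) and moved to about (15.0, 2.7).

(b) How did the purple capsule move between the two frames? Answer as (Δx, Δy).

(-1.2, -2.8)

The purple capsule was at about (2.1, 6.7) and moved to about (0.9, 3.9).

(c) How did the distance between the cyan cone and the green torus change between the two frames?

-2.1

The distance was about 5.4 in the first image and 3.3 in the second, so they moved 2.1 units closer together.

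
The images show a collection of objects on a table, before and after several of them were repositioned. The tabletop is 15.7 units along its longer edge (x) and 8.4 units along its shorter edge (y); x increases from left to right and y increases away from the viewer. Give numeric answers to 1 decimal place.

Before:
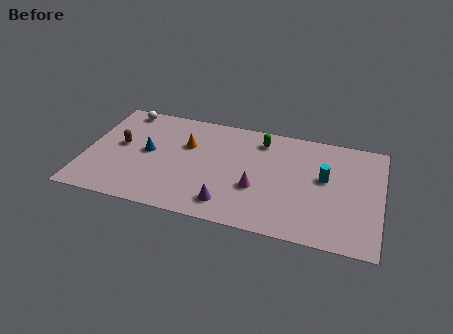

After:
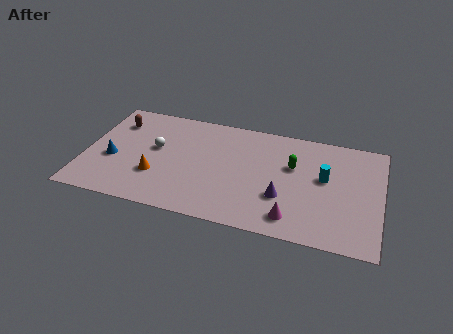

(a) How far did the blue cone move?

2.1

The blue cone moved from about (3.3, 4.4) to (1.5, 3.4), a distance of √(1.8² + 1.0²) ≈ 2.1.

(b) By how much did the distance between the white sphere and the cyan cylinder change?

-2.3

Before: roughly 11.3 units apart; after: 9.0. That's 2.3 units closer together.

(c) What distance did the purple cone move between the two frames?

3.1

From (7.8, 1.5) to (10.6, 2.8), the purple cone covered √(2.8² + 1.3²) ≈ 3.1 units.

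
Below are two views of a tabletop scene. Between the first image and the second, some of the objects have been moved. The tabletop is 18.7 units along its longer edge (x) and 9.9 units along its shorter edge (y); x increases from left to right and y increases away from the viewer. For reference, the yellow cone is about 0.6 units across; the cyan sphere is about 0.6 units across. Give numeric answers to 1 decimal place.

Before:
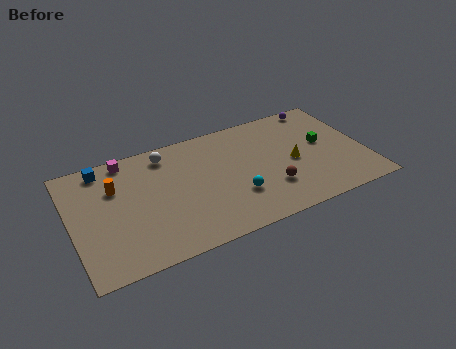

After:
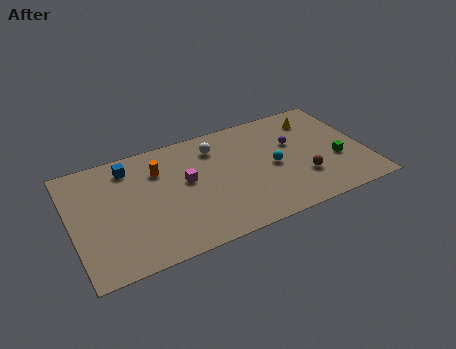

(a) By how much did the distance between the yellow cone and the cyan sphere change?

+0.3

The distance was about 4.2 in the first image and 4.5 in the second, so they moved 0.3 units further apart.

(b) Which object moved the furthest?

the magenta cube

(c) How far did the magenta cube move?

4.8

The magenta cube moved from about (3.8, 8.9) to (7.3, 5.6), a distance of √(3.5² + 3.3²) ≈ 4.8.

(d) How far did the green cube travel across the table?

1.9

The green cube moved from about (16.2, 5.5) to (16.8, 3.7), a distance of √(0.6² + 1.8²) ≈ 1.9.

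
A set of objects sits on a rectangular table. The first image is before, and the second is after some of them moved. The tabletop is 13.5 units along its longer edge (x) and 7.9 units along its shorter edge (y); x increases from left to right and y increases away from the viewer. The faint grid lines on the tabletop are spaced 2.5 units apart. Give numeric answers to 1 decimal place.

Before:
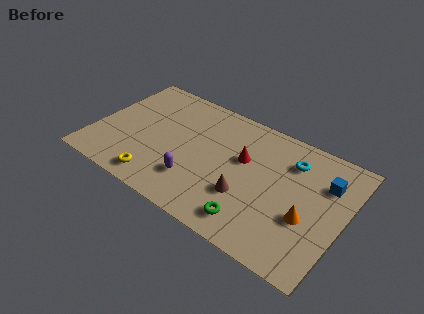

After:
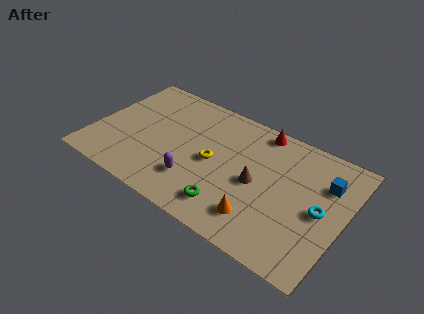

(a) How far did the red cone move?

2.4

The red cone moved from about (8.0, 4.8) to (8.5, 7.1), a distance of √(0.5² + 2.3²) ≈ 2.4.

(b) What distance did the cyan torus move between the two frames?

2.9

The cyan torus was near (10.4, 6.0) before and (12.3, 3.8) after, so it travelled √(1.9² + 2.2²) ≈ 2.9 units.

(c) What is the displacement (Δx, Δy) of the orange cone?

(-2.3, -1.3)

From the two frames, the orange cone sits at roughly (11.7, 3.0) before and (9.4, 1.7) after.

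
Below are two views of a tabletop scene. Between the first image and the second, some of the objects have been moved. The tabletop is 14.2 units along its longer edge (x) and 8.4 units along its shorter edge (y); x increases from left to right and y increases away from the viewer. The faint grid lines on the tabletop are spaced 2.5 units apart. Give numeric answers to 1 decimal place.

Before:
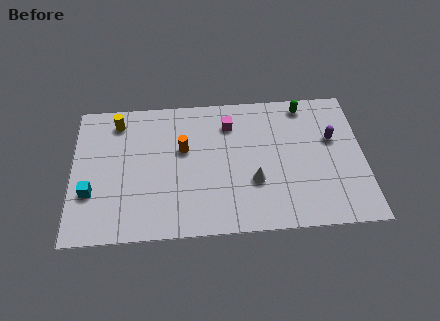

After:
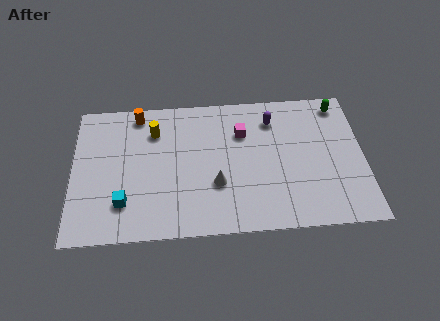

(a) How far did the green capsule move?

1.7

The green capsule was near (11.4, 7.4) before and (13.1, 7.3) after, so it travelled √(1.7² + 0.1²) ≈ 1.7 units.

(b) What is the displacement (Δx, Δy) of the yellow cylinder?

(1.8, -0.7)

From the two frames, the yellow cylinder sits at roughly (2.2, 7.0) before and (4.0, 6.3) after.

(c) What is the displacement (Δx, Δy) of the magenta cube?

(0.6, -0.6)

From the two frames, the magenta cube sits at roughly (7.7, 6.5) before and (8.3, 5.9) after.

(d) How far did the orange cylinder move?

3.2

The orange cylinder moved from about (5.4, 5.1) to (3.2, 7.4), a distance of √(2.2² + 2.3²) ≈ 3.2.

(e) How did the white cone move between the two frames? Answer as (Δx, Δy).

(-1.8, 0.0)

The white cone started near (8.8, 2.9) and ended near (7.0, 2.9).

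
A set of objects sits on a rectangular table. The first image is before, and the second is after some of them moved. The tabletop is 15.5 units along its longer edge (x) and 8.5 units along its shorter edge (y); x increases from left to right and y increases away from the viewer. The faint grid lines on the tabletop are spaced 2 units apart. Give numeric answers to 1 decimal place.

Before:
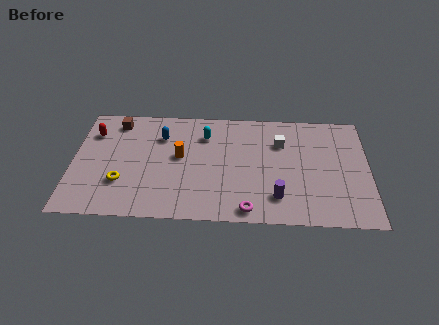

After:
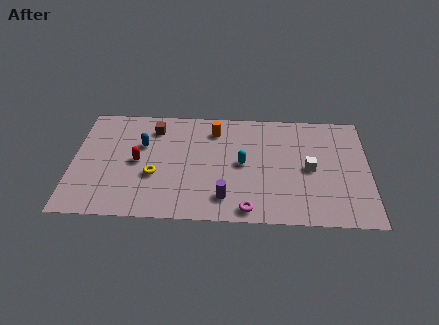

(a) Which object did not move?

the magenta torus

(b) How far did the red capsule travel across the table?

3.2

The red capsule was near (1.0, 6.3) before and (3.4, 4.2) after, so it travelled √(2.4² + 2.1²) ≈ 3.2 units.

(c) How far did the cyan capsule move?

2.9

The cyan capsule was near (6.9, 6.4) before and (8.9, 4.3) after, so it travelled √(2.0² + 2.1²) ≈ 2.9 units.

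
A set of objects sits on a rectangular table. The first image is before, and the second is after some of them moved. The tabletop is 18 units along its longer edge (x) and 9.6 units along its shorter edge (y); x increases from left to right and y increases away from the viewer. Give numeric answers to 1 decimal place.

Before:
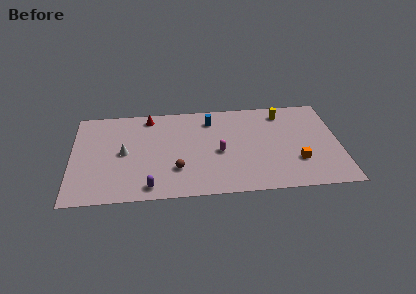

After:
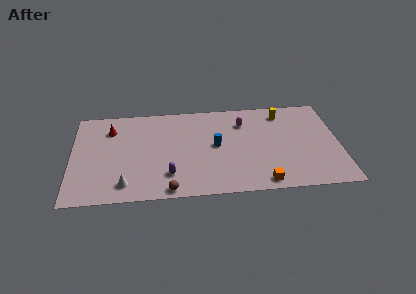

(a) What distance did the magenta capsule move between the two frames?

3.4

The magenta capsule moved from about (9.9, 4.3) to (11.6, 7.2), a distance of √(1.7² + 2.9²) ≈ 3.4.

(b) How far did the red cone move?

2.8

The red cone was near (5.2, 8.4) before and (2.6, 7.3) after, so it travelled √(2.6² + 1.1²) ≈ 2.8 units.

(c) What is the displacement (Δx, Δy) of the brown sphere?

(-0.5, -2.0)

The brown sphere was at about (7.0, 2.8) and moved to about (6.5, 0.8).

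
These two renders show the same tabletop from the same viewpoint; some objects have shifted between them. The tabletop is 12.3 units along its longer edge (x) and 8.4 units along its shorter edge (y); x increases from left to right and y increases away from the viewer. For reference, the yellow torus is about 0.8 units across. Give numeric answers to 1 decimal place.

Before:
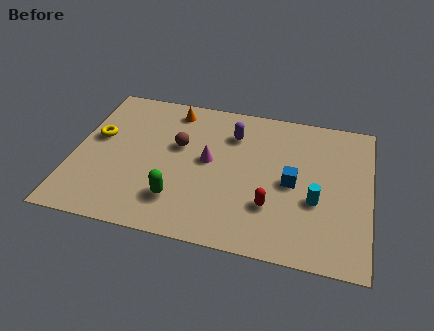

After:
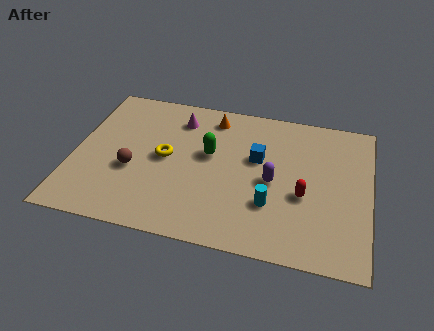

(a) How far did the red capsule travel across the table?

1.6

From (8.3, 2.5) to (9.6, 3.4), the red capsule covered √(1.3² + 0.9²) ≈ 1.6 units.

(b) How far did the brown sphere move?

2.5

From (4.3, 5.1) to (2.5, 3.3), the brown sphere covered √(1.8² + 1.8²) ≈ 2.5 units.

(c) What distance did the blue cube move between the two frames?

1.9

The blue cube was near (9.1, 4.0) before and (7.6, 5.1) after, so it travelled √(1.5² + 1.1²) ≈ 1.9 units.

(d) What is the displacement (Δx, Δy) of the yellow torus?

(2.9, -0.6)

From the two frames, the yellow torus sits at roughly (0.9, 4.9) before and (3.8, 4.3) after.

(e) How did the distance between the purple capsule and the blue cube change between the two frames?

-2.1

Before: roughly 3.5 units apart; after: 1.4. That's 2.1 units closer together.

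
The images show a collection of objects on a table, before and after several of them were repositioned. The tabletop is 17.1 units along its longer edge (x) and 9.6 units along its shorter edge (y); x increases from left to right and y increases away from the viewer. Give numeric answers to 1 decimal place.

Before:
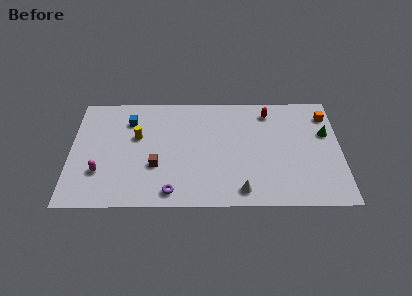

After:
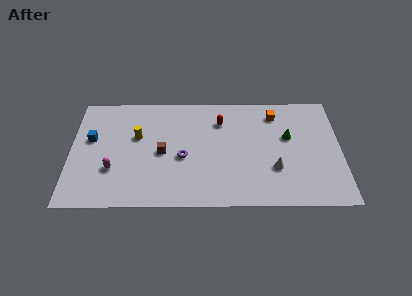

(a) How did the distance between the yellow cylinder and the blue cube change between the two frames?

+1.4

Before: roughly 1.5 units apart; after: 2.9. That's 1.4 units further apart.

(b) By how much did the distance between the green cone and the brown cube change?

-3.0

They were about 11.1 units apart before and 8.1 after — 3.0 units closer together.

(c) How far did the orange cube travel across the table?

3.3

The orange cube moved from about (16.3, 7.7) to (13.0, 7.8), a distance of √(3.3² + 0.1²) ≈ 3.3.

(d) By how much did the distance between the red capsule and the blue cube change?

-0.6

The distance was about 8.9 in the first image and 8.3 in the second, so they moved 0.6 units closer together.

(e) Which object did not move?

the yellow cylinder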